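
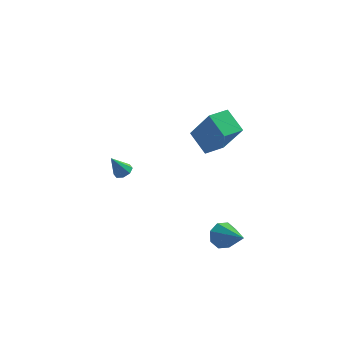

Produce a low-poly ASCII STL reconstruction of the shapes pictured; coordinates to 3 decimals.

solid 
facet normal -0.548 0.662 -0.512
outer loop
vertex 3.006 -1.169 -2.946
vertex 2.698 -0.908 -2.279
vertex 3.323 -0.722 -2.707
endloop
endfacet
facet normal 0.799 -0.283 -0.530
outer loop
vertex 3.006 -1.169 -2.946
vertex 3.323 -0.722 -2.707
vertex 3.742 -2.172 -1.301
endloop
endfacet
facet normal -0.548 0.662 -0.512
outer loop
vertex 3.323 -0.722 -2.707
vertex 2.698 -0.908 -2.279
vertex 3.273 -0.385 -2.218
endloop
endfacet
facet normal 0.972 0.226 -0.056
outer loop
vertex 3.323 -0.722 -2.707
vertex 3.273 -0.385 -2.218
vertex 3.742 -2.172 -1.301
endloop
endfacet
facet normal -0.547 0.661 -0.513
outer loop
vertex 3.273 -0.385 -2.218
vertex 2.698 -0.908 -2.279
vertex 2.886 -0.353 -1.764
endloop
endfacet
facet normal 0.689 0.466 0.555
outer loop
vertex 3.273 -0.385 -2.218
vertex 2.886 -0.353 -1.764
vertex 3.742 -2.172 -1.301
endloop
endfacet
facet normal -0.548 0.661 -0.513
outer loop
vertex 2.886 -0.353 -1.764
vertex 2.698 -0.908 -2.279
vertex 2.389 -0.647 -1.612
endloop
endfacet
facet normal 0.115 0.296 0.948
outer loop
vertex 2.886 -0.353 -1.764
vertex 2.389 -0.647 -1.612
vertex 3.742 -2.172 -1.301
endloop
endfacet
facet normal -0.547 0.662 -0.512
outer loop
vertex 2.389 -0.647 -1.612
vertex 2.698 -0.908 -2.279
vertex 2.073 -1.093 -1.851
endloop
endfacet
facet normal -0.413 -0.185 0.892
outer loop
vertex 2.389 -0.647 -1.612
vertex 2.073 -1.093 -1.851
vertex 3.742 -2.172 -1.301
endloop
endfacet
facet normal -0.547 0.663 -0.512
outer loop
vertex 2.073 -1.093 -1.851
vertex 2.698 -0.908 -2.279
vertex 2.122 -1.431 -2.341
endloop
endfacet
facet normal -0.586 -0.693 0.419
outer loop
vertex 2.073 -1.093 -1.851
vertex 2.122 -1.431 -2.341
vertex 3.742 -2.172 -1.301
endloop
endfacet
facet normal -0.546 0.663 -0.512
outer loop
vertex 2.122 -1.431 -2.341
vertex 2.698 -0.908 -2.279
vertex 2.509 -1.462 -2.794
endloop
endfacet
facet normal -0.302 -0.933 -0.194
outer loop
vertex 2.122 -1.431 -2.341
vertex 2.509 -1.462 -2.794
vertex 3.742 -2.172 -1.301
endloop
endfacet
facet normal -0.547 0.662 -0.512
outer loop
vertex 2.509 -1.462 -2.794
vertex 2.698 -0.908 -2.279
vertex 3.006 -1.169 -2.946
endloop
endfacet
facet normal 0.271 -0.763 -0.587
outer loop
vertex 2.509 -1.462 -2.794
vertex 3.006 -1.169 -2.946
vertex 3.742 -2.172 -1.301
endloop
endfacet
facet normal 0.451 0.159 -0.878
outer loop
vertex -2.362 4.12 -1.341
vertex -2.652 3.722 -1.562
vertex -2.719 4.255 -1.5
endloop
endfacet
facet normal 0.046 0.810 0.584
outer loop
vertex -2.362 4.12 -1.341
vertex -2.719 4.255 -1.5
vertex -3.228 3.518 -0.438
endloop
endfacet
facet normal 0.450 0.159 -0.879
outer loop
vertex -2.719 4.255 -1.5
vertex -2.652 3.722 -1.562
vertex -3.037 4.077 -1.695
endloop
endfacet
facet normal -0.586 0.770 0.253
outer loop
vertex -2.719 4.255 -1.5
vertex -3.037 4.077 -1.695
vertex -3.228 3.518 -0.438
endloop
endfacet
facet normal 0.451 0.161 -0.878
outer loop
vertex -3.037 4.077 -1.695
vertex -2.652 3.722 -1.562
vertex -3.129 3.691 -1.813
endloop
endfacet
facet normal -0.969 0.243 -0.039
outer loop
vertex -3.037 4.077 -1.695
vertex -3.129 3.691 -1.813
vertex -3.228 3.518 -0.438
endloop
endfacet
facet normal 0.452 0.158 -0.878
outer loop
vertex -3.129 3.691 -1.813
vertex -2.652 3.722 -1.562
vertex -2.942 3.324 -1.783
endloop
endfacet
facet normal -0.880 -0.458 -0.121
outer loop
vertex -3.129 3.691 -1.813
vertex -2.942 3.324 -1.783
vertex -3.228 3.518 -0.438
endloop
endfacet
facet normal 0.449 0.161 -0.879
outer loop
vertex -2.942 3.324 -1.783
vertex -2.652 3.722 -1.562
vertex -2.585 3.19 -1.625
endloop
endfacet
facet normal -0.372 -0.927 0.055
outer loop
vertex -2.942 3.324 -1.783
vertex -2.585 3.19 -1.625
vertex -3.228 3.518 -0.438
endloop
endfacet
facet normal 0.451 0.161 -0.878
outer loop
vertex -2.585 3.19 -1.625
vertex -2.652 3.722 -1.562
vertex -2.267 3.368 -1.429
endloop
endfacet
facet normal 0.259 -0.886 0.385
outer loop
vertex -2.585 3.19 -1.625
vertex -2.267 3.368 -1.429
vertex -3.228 3.518 -0.438
endloop
endfacet
facet normal 0.449 0.159 -0.879
outer loop
vertex -2.267 3.368 -1.429
vertex -2.652 3.722 -1.562
vertex -2.174 3.753 -1.312
endloop
endfacet
facet normal 0.642 -0.361 0.677
outer loop
vertex -2.267 3.368 -1.429
vertex -2.174 3.753 -1.312
vertex -3.228 3.518 -0.438
endloop
endfacet
facet normal 0.449 0.161 -0.879
outer loop
vertex -2.174 3.753 -1.312
vertex -2.652 3.722 -1.562
vertex -2.362 4.12 -1.341
endloop
endfacet
facet normal 0.553 0.343 0.759
outer loop
vertex -2.174 3.753 -1.312
vertex -2.362 4.12 -1.341
vertex -3.228 3.518 -0.438
endloop
endfacet
facet normal -0.432 0.309 -0.847
outer loop
vertex 0.897 1.5 3.304
vertex 1.726 2.316 3.179
vertex 1.689 0.582 2.565
endloop
endfacet
facet normal -0.709 -0.697 0.106
outer loop
vertex 2.634 -0.096 4.421
vertex 0.897 1.5 3.304
vertex 1.689 0.582 2.565
endloop
endfacet
facet normal -0.432 0.309 -0.847
outer loop
vertex 1.689 0.582 2.565
vertex 1.726 2.316 3.179
vertex 2.518 1.397 2.44
endloop
endfacet
facet normal 0.558 -0.647 -0.520
outer loop
vertex 2.518 1.397 2.44
vertex 2.634 -0.096 4.421
vertex 1.689 0.582 2.565
endloop
endfacet
facet normal -0.558 0.647 0.520
outer loop
vertex 0.897 1.5 3.304
vertex 2.671 1.638 5.035
vertex 1.726 2.316 3.179
endloop
endfacet
facet normal -0.709 -0.697 0.107
outer loop
vertex 1.842 0.823 5.16
vertex 0.897 1.5 3.304
vertex 2.634 -0.096 4.421
endloop
endfacet
facet normal -0.558 0.647 0.520
outer loop
vertex 1.842 0.823 5.16
vertex 2.671 1.638 5.035
vertex 0.897 1.5 3.304
endloop
endfacet
facet normal 0.709 0.697 -0.107
outer loop
vertex 1.726 2.316 3.179
vertex 2.671 1.638 5.035
vertex 2.518 1.397 2.44
endloop
endfacet
facet normal 0.558 -0.647 -0.520
outer loop
vertex 3.463 0.72 4.296
vertex 2.634 -0.096 4.421
vertex 2.518 1.397 2.44
endloop
endfacet
facet normal 0.709 0.697 -0.107
outer loop
vertex 2.518 1.397 2.44
vertex 2.671 1.638 5.035
vertex 3.463 0.72 4.296
endloop
endfacet
facet normal 0.432 -0.309 0.847
outer loop
vertex 3.463 0.72 4.296
vertex 1.842 0.823 5.16
vertex 2.634 -0.096 4.421
endloop
endfacet
facet normal 0.432 -0.309 0.847
outer loop
vertex 2.671 1.638 5.035
vertex 1.842 0.823 5.16
vertex 3.463 0.72 4.296
endloop
endfacet

endsolid


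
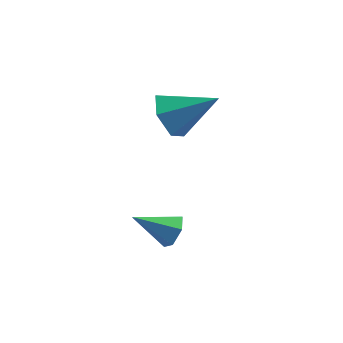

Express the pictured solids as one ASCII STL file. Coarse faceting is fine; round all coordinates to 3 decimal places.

solid 
facet normal -0.842 -0.072 -0.535
outer loop
vertex 0.051 0.531 1.644
vertex -0.533 0.852 2.519
vertex -0.147 1.6 1.811
endloop
endfacet
facet normal 0.805 0.234 -0.546
outer loop
vertex 0.051 0.531 1.644
vertex -0.147 1.6 1.811
vertex 1.293 1.008 3.681
endloop
endfacet
facet normal -0.842 -0.072 -0.535
outer loop
vertex -0.147 1.6 1.811
vertex -0.533 0.852 2.519
vertex -0.731 1.921 2.687
endloop
endfacet
facet normal 0.429 0.902 -0.045
outer loop
vertex -0.147 1.6 1.811
vertex -0.731 1.921 2.687
vertex 1.293 1.008 3.681
endloop
endfacet
facet normal -0.842 -0.072 -0.535
outer loop
vertex -0.731 1.921 2.687
vertex -0.533 0.852 2.519
vertex -1.117 1.173 3.394
endloop
endfacet
facet normal -0.038 0.697 0.716
outer loop
vertex -0.731 1.921 2.687
vertex -1.117 1.173 3.394
vertex 1.293 1.008 3.681
endloop
endfacet
facet normal -0.842 -0.072 -0.535
outer loop
vertex -1.117 1.173 3.394
vertex -0.533 0.852 2.519
vertex -0.919 0.104 3.227
endloop
endfacet
facet normal -0.128 -0.176 0.976
outer loop
vertex -1.117 1.173 3.394
vertex -0.919 0.104 3.227
vertex 1.293 1.008 3.681
endloop
endfacet
facet normal -0.842 -0.072 -0.535
outer loop
vertex -0.919 0.104 3.227
vertex -0.533 0.852 2.519
vertex -0.335 -0.217 2.352
endloop
endfacet
facet normal 0.248 -0.844 0.475
outer loop
vertex -0.919 0.104 3.227
vertex -0.335 -0.217 2.352
vertex 1.293 1.008 3.681
endloop
endfacet
facet normal -0.842 -0.072 -0.535
outer loop
vertex -0.335 -0.217 2.352
vertex -0.533 0.852 2.519
vertex 0.051 0.531 1.644
endloop
endfacet
facet normal 0.714 -0.639 -0.286
outer loop
vertex -0.335 -0.217 2.352
vertex 0.051 0.531 1.644
vertex 1.293 1.008 3.681
endloop
endfacet
facet normal 0.858 0.101 -0.504
outer loop
vertex 0.346 -2.134 -1.474
vertex -0.027 -1.789 -2.039
vertex 0.261 -1.379 -1.467
endloop
endfacet
facet normal 0.174 0.010 0.985
outer loop
vertex 0.346 -2.134 -1.474
vertex 0.261 -1.379 -1.467
vertex -1.553 -1.971 -1.141
endloop
endfacet
facet normal 0.857 0.103 -0.505
outer loop
vertex 0.261 -1.379 -1.467
vertex -0.027 -1.789 -2.039
vertex -0.113 -1.034 -2.031
endloop
endfacet
facet normal -0.154 0.794 0.588
outer loop
vertex 0.261 -1.379 -1.467
vertex -0.113 -1.034 -2.031
vertex -1.553 -1.971 -1.141
endloop
endfacet
facet normal 0.858 0.103 -0.504
outer loop
vertex -0.113 -1.034 -2.031
vertex -0.027 -1.789 -2.039
vertex -0.4 -1.443 -2.603
endloop
endfacet
facet normal -0.624 0.749 -0.222
outer loop
vertex -0.113 -1.034 -2.031
vertex -0.4 -1.443 -2.603
vertex -1.553 -1.971 -1.141
endloop
endfacet
facet normal 0.857 0.102 -0.505
outer loop
vertex -0.4 -1.443 -2.603
vertex -0.027 -1.789 -2.039
vertex -0.315 -2.198 -2.611
endloop
endfacet
facet normal -0.768 -0.080 -0.635
outer loop
vertex -0.4 -1.443 -2.603
vertex -0.315 -2.198 -2.611
vertex -1.553 -1.971 -1.141
endloop
endfacet
facet normal 0.857 0.103 -0.505
outer loop
vertex -0.315 -2.198 -2.611
vertex -0.027 -1.789 -2.039
vertex 0.059 -2.544 -2.047
endloop
endfacet
facet normal -0.441 -0.865 -0.238
outer loop
vertex -0.315 -2.198 -2.611
vertex 0.059 -2.544 -2.047
vertex -1.553 -1.971 -1.141
endloop
endfacet
facet normal 0.858 0.103 -0.503
outer loop
vertex 0.059 -2.544 -2.047
vertex -0.027 -1.789 -2.039
vertex 0.346 -2.134 -1.474
endloop
endfacet
facet normal 0.030 -0.820 0.572
outer loop
vertex 0.059 -2.544 -2.047
vertex 0.346 -2.134 -1.474
vertex -1.553 -1.971 -1.141
endloop
endfacet

endsolid


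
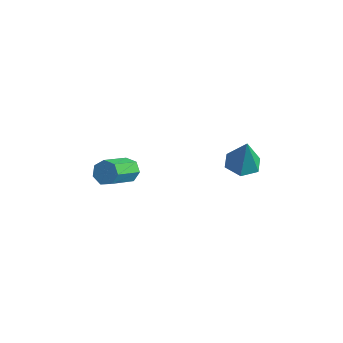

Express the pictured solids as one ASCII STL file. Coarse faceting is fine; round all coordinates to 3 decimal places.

solid 
facet normal -0.171 0.048 -0.984
outer loop
vertex 1.764 0.86 -1.222
vertex 1.375 1.505 -1.123
vertex 2.124 1.529 -1.252
endloop
endfacet
facet normal 0.858 -0.451 0.245
outer loop
vertex 1.764 0.86 -1.222
vertex 2.124 1.529 -1.252
vertex 1.625 1.435 0.323
endloop
endfacet
facet normal -0.171 0.048 -0.984
outer loop
vertex 2.124 1.529 -1.252
vertex 1.375 1.505 -1.123
vertex 1.735 2.174 -1.153
endloop
endfacet
facet normal 0.838 0.460 0.293
outer loop
vertex 2.124 1.529 -1.252
vertex 1.735 2.174 -1.153
vertex 1.625 1.435 0.323
endloop
endfacet
facet normal -0.170 0.047 -0.984
outer loop
vertex 1.735 2.174 -1.153
vertex 1.375 1.505 -1.123
vertex 0.986 2.15 -1.025
endloop
endfacet
facet normal 0.048 0.892 0.450
outer loop
vertex 1.735 2.174 -1.153
vertex 0.986 2.15 -1.025
vertex 1.625 1.435 0.323
endloop
endfacet
facet normal -0.170 0.047 -0.984
outer loop
vertex 0.986 2.15 -1.025
vertex 1.375 1.505 -1.123
vertex 0.626 1.481 -0.995
endloop
endfacet
facet normal -0.719 0.412 0.559
outer loop
vertex 0.986 2.15 -1.025
vertex 0.626 1.481 -0.995
vertex 1.625 1.435 0.323
endloop
endfacet
facet normal -0.170 0.048 -0.984
outer loop
vertex 0.626 1.481 -0.995
vertex 1.375 1.505 -1.123
vertex 1.016 0.836 -1.094
endloop
endfacet
facet normal -0.698 -0.501 0.512
outer loop
vertex 0.626 1.481 -0.995
vertex 1.016 0.836 -1.094
vertex 1.625 1.435 0.323
endloop
endfacet
facet normal -0.170 0.049 -0.984
outer loop
vertex 1.016 0.836 -1.094
vertex 1.375 1.505 -1.123
vertex 1.764 0.86 -1.222
endloop
endfacet
facet normal 0.091 -0.931 0.355
outer loop
vertex 1.016 0.836 -1.094
vertex 1.764 0.86 -1.222
vertex 1.625 1.435 0.323
endloop
endfacet
facet normal -0.037 0.817 -0.576
outer loop
vertex -3.697 1.168 -3.907
vertex -3.924 0.841 -4.356
vertex -4.216 1.134 -3.922
endloop
endfacet
facet normal -0.061 0.574 0.817
outer loop
vertex -3.697 1.168 -3.907
vertex -4.216 1.134 -3.922
vertex -3.629 -0.293 -2.875
endloop
endfacet
facet normal -0.062 0.574 0.817
outer loop
vertex -3.629 -0.293 -2.875
vertex -4.216 1.134 -3.922
vertex -4.149 -0.328 -2.89
endloop
endfacet
facet normal 0.038 -0.816 0.577
outer loop
vertex -3.629 -0.293 -2.875
vertex -4.149 -0.328 -2.89
vertex -3.856 -0.621 -3.324
endloop
endfacet
facet normal -0.038 0.816 -0.577
outer loop
vertex -4.216 1.134 -3.922
vertex -3.924 0.841 -4.356
vertex -4.516 0.879 -4.263
endloop
endfacet
facet normal -0.817 0.307 0.489
outer loop
vertex -4.216 1.134 -3.922
vertex -4.516 0.879 -4.263
vertex -4.149 -0.328 -2.89
endloop
endfacet
facet normal -0.817 0.306 0.488
outer loop
vertex -4.149 -0.328 -2.89
vertex -4.516 0.879 -4.263
vertex -4.448 -0.583 -3.231
endloop
endfacet
facet normal 0.038 -0.816 0.577
outer loop
vertex -4.149 -0.328 -2.89
vertex -4.448 -0.583 -3.231
vertex -3.856 -0.621 -3.324
endloop
endfacet
facet normal -0.038 0.816 -0.577
outer loop
vertex -4.516 0.879 -4.263
vertex -3.924 0.841 -4.356
vertex -4.369 0.595 -4.674
endloop
endfacet
facet normal -0.959 -0.193 -0.210
outer loop
vertex -4.516 0.879 -4.263
vertex -4.369 0.595 -4.674
vertex -4.448 -0.583 -3.231
endloop
endfacet
facet normal -0.959 -0.193 -0.210
outer loop
vertex -4.448 -0.583 -3.231
vertex -4.369 0.595 -4.674
vertex -4.301 -0.866 -3.643
endloop
endfacet
facet normal 0.038 -0.817 0.575
outer loop
vertex -4.448 -0.583 -3.231
vertex -4.301 -0.866 -3.643
vertex -3.856 -0.621 -3.324
endloop
endfacet
facet normal -0.038 0.816 -0.577
outer loop
vertex -4.369 0.595 -4.674
vertex -3.924 0.841 -4.356
vertex -3.887 0.496 -4.846
endloop
endfacet
facet normal -0.379 -0.545 -0.748
outer loop
vertex -4.369 0.595 -4.674
vertex -3.887 0.496 -4.846
vertex -4.301 -0.866 -3.643
endloop
endfacet
facet normal -0.378 -0.546 -0.748
outer loop
vertex -4.301 -0.866 -3.643
vertex -3.887 0.496 -4.846
vertex -3.82 -0.965 -3.814
endloop
endfacet
facet normal 0.037 -0.817 0.576
outer loop
vertex -4.301 -0.866 -3.643
vertex -3.82 -0.965 -3.814
vertex -3.856 -0.621 -3.324
endloop
endfacet
facet normal -0.038 0.816 -0.577
outer loop
vertex -3.887 0.496 -4.846
vertex -3.924 0.841 -4.356
vertex -3.433 0.657 -4.648
endloop
endfacet
facet normal 0.489 -0.488 -0.723
outer loop
vertex -3.887 0.496 -4.846
vertex -3.433 0.657 -4.648
vertex -3.82 -0.965 -3.814
endloop
endfacet
facet normal 0.486 -0.489 -0.724
outer loop
vertex -3.82 -0.965 -3.814
vertex -3.433 0.657 -4.648
vertex -3.365 -0.804 -3.617
endloop
endfacet
facet normal 0.039 -0.816 0.576
outer loop
vertex -3.82 -0.965 -3.814
vertex -3.365 -0.804 -3.617
vertex -3.856 -0.621 -3.324
endloop
endfacet
facet normal -0.037 0.816 -0.576
outer loop
vertex -3.433 0.657 -4.648
vertex -3.924 0.841 -4.356
vertex -3.349 0.956 -4.23
endloop
endfacet
facet normal 0.986 -0.062 -0.154
outer loop
vertex -3.433 0.657 -4.648
vertex -3.349 0.956 -4.23
vertex -3.365 -0.804 -3.617
endloop
endfacet
facet normal 0.986 -0.062 -0.154
outer loop
vertex -3.365 -0.804 -3.617
vertex -3.349 0.956 -4.23
vertex -3.281 -0.505 -3.199
endloop
endfacet
facet normal 0.039 -0.816 0.576
outer loop
vertex -3.365 -0.804 -3.617
vertex -3.281 -0.505 -3.199
vertex -3.856 -0.621 -3.324
endloop
endfacet
facet normal -0.037 0.817 -0.576
outer loop
vertex -3.349 0.956 -4.23
vertex -3.924 0.841 -4.356
vertex -3.697 1.168 -3.907
endloop
endfacet
facet normal 0.742 0.409 0.531
outer loop
vertex -3.349 0.956 -4.23
vertex -3.697 1.168 -3.907
vertex -3.281 -0.505 -3.199
endloop
endfacet
facet normal 0.743 0.409 0.530
outer loop
vertex -3.281 -0.505 -3.199
vertex -3.697 1.168 -3.907
vertex -3.629 -0.293 -2.875
endloop
endfacet
facet normal 0.039 -0.816 0.576
outer loop
vertex -3.281 -0.505 -3.199
vertex -3.629 -0.293 -2.875
vertex -3.856 -0.621 -3.324
endloop
endfacet

endsolid


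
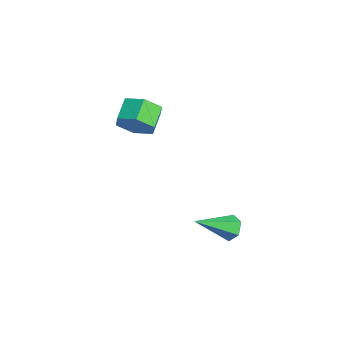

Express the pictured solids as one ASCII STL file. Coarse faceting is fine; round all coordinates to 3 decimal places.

solid 
facet normal 0.715 -0.495 -0.493
outer loop
vertex -1.004 -3.595 3.295
vertex -1.52 -3.515 2.467
vertex -0.872 -2.821 2.709
endloop
endfacet
facet normal 0.686 0.361 0.631
outer loop
vertex -1.004 -3.595 3.295
vertex -0.872 -2.821 2.709
vertex -1.883 -2.985 3.902
endloop
endfacet
facet normal 0.686 0.361 0.631
outer loop
vertex -1.883 -2.985 3.902
vertex -0.872 -2.821 2.709
vertex -1.751 -2.211 3.316
endloop
endfacet
facet normal -0.715 0.496 0.494
outer loop
vertex -1.883 -2.985 3.902
vertex -1.751 -2.211 3.316
vertex -2.4 -2.905 3.073
endloop
endfacet
facet normal 0.715 -0.495 -0.494
outer loop
vertex -0.872 -2.821 2.709
vertex -1.52 -3.515 2.467
vertex -1.389 -2.741 1.88
endloop
endfacet
facet normal 0.460 0.865 -0.203
outer loop
vertex -0.872 -2.821 2.709
vertex -1.389 -2.741 1.88
vertex -1.751 -2.211 3.316
endloop
endfacet
facet normal 0.460 0.865 -0.203
outer loop
vertex -1.751 -2.211 3.316
vertex -1.389 -2.741 1.88
vertex -2.268 -2.131 2.487
endloop
endfacet
facet normal -0.715 0.496 0.494
outer loop
vertex -1.751 -2.211 3.316
vertex -2.268 -2.131 2.487
vertex -2.4 -2.905 3.073
endloop
endfacet
facet normal 0.715 -0.495 -0.494
outer loop
vertex -1.389 -2.741 1.88
vertex -1.52 -3.515 2.467
vertex -2.037 -3.435 1.638
endloop
endfacet
facet normal -0.227 0.503 -0.834
outer loop
vertex -1.389 -2.741 1.88
vertex -2.037 -3.435 1.638
vertex -2.268 -2.131 2.487
endloop
endfacet
facet normal -0.227 0.503 -0.834
outer loop
vertex -2.268 -2.131 2.487
vertex -2.037 -3.435 1.638
vertex -2.916 -2.825 2.245
endloop
endfacet
facet normal -0.715 0.495 0.493
outer loop
vertex -2.268 -2.131 2.487
vertex -2.916 -2.825 2.245
vertex -2.4 -2.905 3.073
endloop
endfacet
facet normal 0.715 -0.496 -0.494
outer loop
vertex -2.037 -3.435 1.638
vertex -1.52 -3.515 2.467
vertex -2.169 -4.209 2.224
endloop
endfacet
facet normal -0.686 -0.361 -0.631
outer loop
vertex -2.037 -3.435 1.638
vertex -2.169 -4.209 2.224
vertex -2.916 -2.825 2.245
endloop
endfacet
facet normal -0.686 -0.361 -0.631
outer loop
vertex -2.916 -2.825 2.245
vertex -2.169 -4.209 2.224
vertex -3.048 -3.599 2.831
endloop
endfacet
facet normal -0.715 0.495 0.493
outer loop
vertex -2.916 -2.825 2.245
vertex -3.048 -3.599 2.831
vertex -2.4 -2.905 3.073
endloop
endfacet
facet normal 0.715 -0.496 -0.494
outer loop
vertex -2.169 -4.209 2.224
vertex -1.52 -3.515 2.467
vertex -1.652 -4.289 3.053
endloop
endfacet
facet normal -0.460 -0.865 0.203
outer loop
vertex -2.169 -4.209 2.224
vertex -1.652 -4.289 3.053
vertex -3.048 -3.599 2.831
endloop
endfacet
facet normal -0.460 -0.865 0.203
outer loop
vertex -3.048 -3.599 2.831
vertex -1.652 -4.289 3.053
vertex -2.531 -3.679 3.66
endloop
endfacet
facet normal -0.715 0.495 0.494
outer loop
vertex -3.048 -3.599 2.831
vertex -2.531 -3.679 3.66
vertex -2.4 -2.905 3.073
endloop
endfacet
facet normal 0.715 -0.495 -0.493
outer loop
vertex -1.652 -4.289 3.053
vertex -1.52 -3.515 2.467
vertex -1.004 -3.595 3.295
endloop
endfacet
facet normal 0.227 -0.503 0.834
outer loop
vertex -1.652 -4.289 3.053
vertex -1.004 -3.595 3.295
vertex -2.531 -3.679 3.66
endloop
endfacet
facet normal 0.227 -0.503 0.834
outer loop
vertex -2.531 -3.679 3.66
vertex -1.004 -3.595 3.295
vertex -1.883 -2.985 3.902
endloop
endfacet
facet normal -0.715 0.495 0.494
outer loop
vertex -2.531 -3.679 3.66
vertex -1.883 -2.985 3.902
vertex -2.4 -2.905 3.073
endloop
endfacet
facet normal -0.097 0.857 -0.507
outer loop
vertex 2.269 0.078 -2.9
vertex 1.569 -0.029 -2.947
vertex 1.837 0.328 -2.395
endloop
endfacet
facet normal 0.783 0.119 0.611
outer loop
vertex 2.269 0.078 -2.9
vertex 1.837 0.328 -2.395
vertex 1.771 -1.811 -1.893
endloop
endfacet
facet normal -0.097 0.857 -0.507
outer loop
vertex 1.837 0.328 -2.395
vertex 1.569 -0.029 -2.947
vertex 1.137 0.221 -2.442
endloop
endfacet
facet normal -0.100 0.230 0.968
outer loop
vertex 1.837 0.328 -2.395
vertex 1.137 0.221 -2.442
vertex 1.771 -1.811 -1.893
endloop
endfacet
facet normal -0.097 0.857 -0.507
outer loop
vertex 1.137 0.221 -2.442
vertex 1.569 -0.029 -2.947
vertex 0.869 -0.136 -2.994
endloop
endfacet
facet normal -0.856 -0.132 0.501
outer loop
vertex 1.137 0.221 -2.442
vertex 0.869 -0.136 -2.994
vertex 1.771 -1.811 -1.893
endloop
endfacet
facet normal -0.097 0.857 -0.507
outer loop
vertex 0.869 -0.136 -2.994
vertex 1.569 -0.029 -2.947
vertex 1.3 -0.386 -3.499
endloop
endfacet
facet normal -0.729 -0.604 -0.323
outer loop
vertex 0.869 -0.136 -2.994
vertex 1.3 -0.386 -3.499
vertex 1.771 -1.811 -1.893
endloop
endfacet
facet normal -0.097 0.857 -0.507
outer loop
vertex 1.3 -0.386 -3.499
vertex 1.569 -0.029 -2.947
vertex 2.001 -0.279 -3.452
endloop
endfacet
facet normal 0.155 -0.716 -0.681
outer loop
vertex 1.3 -0.386 -3.499
vertex 2.001 -0.279 -3.452
vertex 1.771 -1.811 -1.893
endloop
endfacet
facet normal -0.097 0.857 -0.507
outer loop
vertex 2.001 -0.279 -3.452
vertex 1.569 -0.029 -2.947
vertex 2.269 0.078 -2.9
endloop
endfacet
facet normal 0.911 -0.354 -0.213
outer loop
vertex 2.001 -0.279 -3.452
vertex 2.269 0.078 -2.9
vertex 1.771 -1.811 -1.893
endloop
endfacet

endsolid


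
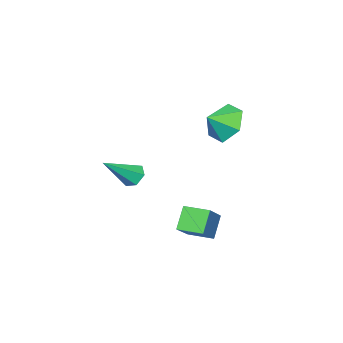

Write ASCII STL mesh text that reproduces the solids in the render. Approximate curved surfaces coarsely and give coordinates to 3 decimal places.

solid 
facet normal -0.740 0.271 -0.616
outer loop
vertex 3.182 -3.142 -0.342
vertex 2.825 -3.575 -0.104
vertex 2.829 -3.015 0.138
endloop
endfacet
facet normal 0.537 0.825 0.177
outer loop
vertex 3.182 -3.142 -0.342
vertex 2.829 -3.015 0.138
vertex 4.155 -4.065 1.004
endloop
endfacet
facet normal -0.739 0.272 -0.617
outer loop
vertex 2.829 -3.015 0.138
vertex 2.825 -3.575 -0.104
vertex 2.471 -3.448 0.376
endloop
endfacet
facet normal -0.109 0.547 0.830
outer loop
vertex 2.829 -3.015 0.138
vertex 2.471 -3.448 0.376
vertex 4.155 -4.065 1.004
endloop
endfacet
facet normal -0.739 0.272 -0.617
outer loop
vertex 2.471 -3.448 0.376
vertex 2.825 -3.575 -0.104
vertex 2.467 -4.008 0.134
endloop
endfacet
facet normal -0.438 -0.354 0.826
outer loop
vertex 2.471 -3.448 0.376
vertex 2.467 -4.008 0.134
vertex 4.155 -4.065 1.004
endloop
endfacet
facet normal -0.740 0.273 -0.615
outer loop
vertex 2.467 -4.008 0.134
vertex 2.825 -3.575 -0.104
vertex 2.82 -4.135 -0.347
endloop
endfacet
facet normal -0.121 -0.978 0.170
outer loop
vertex 2.467 -4.008 0.134
vertex 2.82 -4.135 -0.347
vertex 4.155 -4.065 1.004
endloop
endfacet
facet normal -0.740 0.273 -0.615
outer loop
vertex 2.82 -4.135 -0.347
vertex 2.825 -3.575 -0.104
vertex 3.178 -3.702 -0.585
endloop
endfacet
facet normal 0.526 -0.700 -0.483
outer loop
vertex 2.82 -4.135 -0.347
vertex 3.178 -3.702 -0.585
vertex 4.155 -4.065 1.004
endloop
endfacet
facet normal -0.740 0.272 -0.615
outer loop
vertex 3.178 -3.702 -0.585
vertex 2.825 -3.575 -0.104
vertex 3.182 -3.142 -0.342
endloop
endfacet
facet normal 0.854 0.202 -0.479
outer loop
vertex 3.178 -3.702 -0.585
vertex 3.182 -3.142 -0.342
vertex 4.155 -4.065 1.004
endloop
endfacet
facet normal -0.753 -0.266 -0.602
outer loop
vertex 2.396 -0.764 -1.36
vertex 2.041 0.287 -1.381
vertex 3.075 -0.553 -2.302
endloop
endfacet
facet normal 0.320 -0.947 0.019
outer loop
vertex 4.279 -0.127 -1.339
vertex 2.396 -0.764 -1.36
vertex 3.075 -0.553 -2.302
endloop
endfacet
facet normal -0.753 -0.267 -0.602
outer loop
vertex 3.075 -0.553 -2.302
vertex 2.041 0.287 -1.381
vertex 2.719 0.498 -2.323
endloop
endfacet
facet normal 0.575 0.179 -0.798
outer loop
vertex 2.719 0.498 -2.323
vertex 4.279 -0.127 -1.339
vertex 3.075 -0.553 -2.302
endloop
endfacet
facet normal -0.575 -0.178 0.798
outer loop
vertex 2.396 -0.764 -1.36
vertex 3.245 0.713 -0.418
vertex 2.041 0.287 -1.381
endloop
endfacet
facet normal 0.320 -0.947 0.018
outer loop
vertex 3.601 -0.338 -0.397
vertex 2.396 -0.764 -1.36
vertex 4.279 -0.127 -1.339
endloop
endfacet
facet normal -0.575 -0.179 0.798
outer loop
vertex 3.601 -0.338 -0.397
vertex 3.245 0.713 -0.418
vertex 2.396 -0.764 -1.36
endloop
endfacet
facet normal -0.320 0.947 -0.018
outer loop
vertex 2.041 0.287 -1.381
vertex 3.245 0.713 -0.418
vertex 2.719 0.498 -2.323
endloop
endfacet
facet normal 0.575 0.178 -0.798
outer loop
vertex 3.924 0.924 -1.36
vertex 4.279 -0.127 -1.339
vertex 2.719 0.498 -2.323
endloop
endfacet
facet normal -0.320 0.947 -0.019
outer loop
vertex 2.719 0.498 -2.323
vertex 3.245 0.713 -0.418
vertex 3.924 0.924 -1.36
endloop
endfacet
facet normal 0.753 0.266 0.602
outer loop
vertex 3.924 0.924 -1.36
vertex 3.601 -0.338 -0.397
vertex 4.279 -0.127 -1.339
endloop
endfacet
facet normal 0.752 0.267 0.602
outer loop
vertex 3.245 0.713 -0.418
vertex 3.601 -0.338 -0.397
vertex 3.924 0.924 -1.36
endloop
endfacet
facet normal -0.806 0.281 -0.521
outer loop
vertex 2.157 0.435 2.819
vertex 1.553 0.092 3.567
vertex 1.882 1.058 3.58
endloop
endfacet
facet normal 0.928 0.372 0.030
outer loop
vertex 2.157 0.435 2.819
vertex 1.882 1.058 3.58
vertex 2.367 -0.192 4.093
endloop
endfacet
facet normal -0.805 0.281 -0.522
outer loop
vertex 1.882 1.058 3.58
vertex 1.553 0.092 3.567
vertex 1.278 0.714 4.327
endloop
endfacet
facet normal 0.553 0.491 0.673
outer loop
vertex 1.882 1.058 3.58
vertex 1.278 0.714 4.327
vertex 2.367 -0.192 4.093
endloop
endfacet
facet normal -0.806 0.281 -0.521
outer loop
vertex 1.278 0.714 4.327
vertex 1.553 0.092 3.567
vertex 0.95 -0.251 4.314
endloop
endfacet
facet normal 0.156 -0.066 0.985
outer loop
vertex 1.278 0.714 4.327
vertex 0.95 -0.251 4.314
vertex 2.367 -0.192 4.093
endloop
endfacet
facet normal -0.806 0.282 -0.521
outer loop
vertex 0.95 -0.251 4.314
vertex 1.553 0.092 3.567
vertex 1.224 -0.873 3.554
endloop
endfacet
facet normal 0.133 -0.743 0.656
outer loop
vertex 0.95 -0.251 4.314
vertex 1.224 -0.873 3.554
vertex 2.367 -0.192 4.093
endloop
endfacet
facet normal -0.805 0.282 -0.522
outer loop
vertex 1.224 -0.873 3.554
vertex 1.553 0.092 3.567
vertex 1.828 -0.53 2.807
endloop
endfacet
facet normal 0.507 -0.862 0.014
outer loop
vertex 1.224 -0.873 3.554
vertex 1.828 -0.53 2.807
vertex 2.367 -0.192 4.093
endloop
endfacet
facet normal -0.806 0.281 -0.522
outer loop
vertex 1.828 -0.53 2.807
vertex 1.553 0.092 3.567
vertex 2.157 0.435 2.819
endloop
endfacet
facet normal 0.904 -0.305 -0.299
outer loop
vertex 1.828 -0.53 2.807
vertex 2.157 0.435 2.819
vertex 2.367 -0.192 4.093
endloop
endfacet

endsolid


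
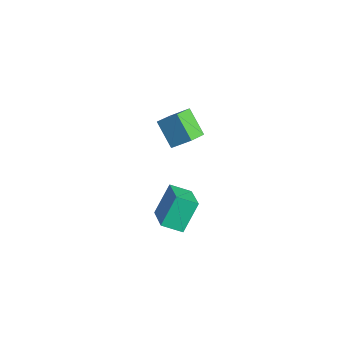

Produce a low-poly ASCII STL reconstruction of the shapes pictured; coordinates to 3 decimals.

solid 
facet normal -0.461 -0.767 0.448
outer loop
vertex 3.623 -4.115 3.491
vertex 1.845 -3.563 2.607
vertex 4.059 -5.335 1.85
endloop
endfacet
facet normal 0.863 -0.268 0.429
outer loop
vertex 4.695 -4.277 1.233
vertex 3.623 -4.115 3.491
vertex 4.059 -5.335 1.85
endloop
endfacet
facet normal -0.461 -0.767 0.448
outer loop
vertex 4.059 -5.335 1.85
vertex 1.845 -3.563 2.607
vertex 2.282 -4.783 0.967
endloop
endfacet
facet normal 0.209 -0.583 -0.785
outer loop
vertex 2.282 -4.783 0.967
vertex 4.695 -4.277 1.233
vertex 4.059 -5.335 1.85
endloop
endfacet
facet normal -0.209 0.583 0.785
outer loop
vertex 3.623 -4.115 3.491
vertex 2.481 -2.505 1.99
vertex 1.845 -3.563 2.607
endloop
endfacet
facet normal 0.863 -0.267 0.429
outer loop
vertex 4.258 -3.057 2.873
vertex 3.623 -4.115 3.491
vertex 4.695 -4.277 1.233
endloop
endfacet
facet normal -0.209 0.584 0.785
outer loop
vertex 4.258 -3.057 2.873
vertex 2.481 -2.505 1.99
vertex 3.623 -4.115 3.491
endloop
endfacet
facet normal -0.862 0.268 -0.429
outer loop
vertex 1.845 -3.563 2.607
vertex 2.481 -2.505 1.99
vertex 2.282 -4.783 0.967
endloop
endfacet
facet normal 0.209 -0.584 -0.785
outer loop
vertex 2.917 -3.725 0.349
vertex 4.695 -4.277 1.233
vertex 2.282 -4.783 0.967
endloop
endfacet
facet normal -0.863 0.268 -0.428
outer loop
vertex 2.282 -4.783 0.967
vertex 2.481 -2.505 1.99
vertex 2.917 -3.725 0.349
endloop
endfacet
facet normal 0.461 0.767 -0.448
outer loop
vertex 2.917 -3.725 0.349
vertex 4.258 -3.057 2.873
vertex 4.695 -4.277 1.233
endloop
endfacet
facet normal 0.461 0.767 -0.448
outer loop
vertex 2.481 -2.505 1.99
vertex 4.258 -3.057 2.873
vertex 2.917 -3.725 0.349
endloop
endfacet
facet normal -0.759 -0.066 0.647
outer loop
vertex -3.536 -0.115 2.597
vertex -4.142 1.089 2.009
vertex -4.337 -1.021 1.565
endloop
endfacet
facet normal 0.412 -0.819 0.400
outer loop
vertex -2.818 -0.889 0.271
vertex -3.536 -0.115 2.597
vertex -4.337 -1.021 1.565
endloop
endfacet
facet normal -0.759 -0.066 0.647
outer loop
vertex -4.337 -1.021 1.565
vertex -4.142 1.089 2.009
vertex -4.943 0.182 0.977
endloop
endfacet
facet normal -0.503 -0.571 -0.649
outer loop
vertex -4.943 0.182 0.977
vertex -2.818 -0.889 0.271
vertex -4.337 -1.021 1.565
endloop
endfacet
facet normal 0.503 0.570 0.649
outer loop
vertex -3.536 -0.115 2.597
vertex -2.623 1.221 0.715
vertex -4.142 1.089 2.009
endloop
endfacet
facet normal 0.412 -0.819 0.400
outer loop
vertex -2.017 0.018 1.303
vertex -3.536 -0.115 2.597
vertex -2.818 -0.889 0.271
endloop
endfacet
facet normal 0.503 0.571 0.649
outer loop
vertex -2.017 0.018 1.303
vertex -2.623 1.221 0.715
vertex -3.536 -0.115 2.597
endloop
endfacet
facet normal -0.412 0.819 -0.400
outer loop
vertex -4.142 1.089 2.009
vertex -2.623 1.221 0.715
vertex -4.943 0.182 0.977
endloop
endfacet
facet normal -0.503 -0.570 -0.649
outer loop
vertex -3.424 0.315 -0.317
vertex -2.818 -0.889 0.271
vertex -4.943 0.182 0.977
endloop
endfacet
facet normal -0.412 0.819 -0.399
outer loop
vertex -4.943 0.182 0.977
vertex -2.623 1.221 0.715
vertex -3.424 0.315 -0.317
endloop
endfacet
facet normal 0.759 0.066 -0.647
outer loop
vertex -3.424 0.315 -0.317
vertex -2.017 0.018 1.303
vertex -2.818 -0.889 0.271
endloop
endfacet
facet normal 0.759 0.066 -0.647
outer loop
vertex -2.623 1.221 0.715
vertex -2.017 0.018 1.303
vertex -3.424 0.315 -0.317
endloop
endfacet

endsolid


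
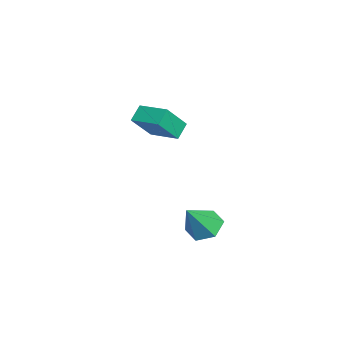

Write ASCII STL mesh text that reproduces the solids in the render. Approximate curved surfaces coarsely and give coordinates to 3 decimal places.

solid 
facet normal -0.441 0.445 -0.780
outer loop
vertex 2.258 3.262 -1.695
vertex 1.689 3.654 -1.15
vertex 2.448 4.05 -1.353
endloop
endfacet
facet normal 0.974 -0.173 -0.143
outer loop
vertex 2.258 3.262 -1.695
vertex 2.448 4.05 -1.353
vertex 2.471 2.866 0.23
endloop
endfacet
facet normal -0.441 0.445 -0.779
outer loop
vertex 2.448 4.05 -1.353
vertex 1.689 3.654 -1.15
vertex 1.879 4.442 -0.807
endloop
endfacet
facet normal 0.746 0.538 0.392
outer loop
vertex 2.448 4.05 -1.353
vertex 1.879 4.442 -0.807
vertex 2.471 2.866 0.23
endloop
endfacet
facet normal -0.441 0.445 -0.779
outer loop
vertex 1.879 4.442 -0.807
vertex 1.689 3.654 -1.15
vertex 1.12 4.045 -0.604
endloop
endfacet
facet normal -0.054 0.535 0.843
outer loop
vertex 1.879 4.442 -0.807
vertex 1.12 4.045 -0.604
vertex 2.471 2.866 0.23
endloop
endfacet
facet normal -0.442 0.445 -0.779
outer loop
vertex 1.12 4.045 -0.604
vertex 1.689 3.654 -1.15
vertex 0.93 3.257 -0.946
endloop
endfacet
facet normal -0.625 -0.179 0.760
outer loop
vertex 1.12 4.045 -0.604
vertex 0.93 3.257 -0.946
vertex 2.471 2.866 0.23
endloop
endfacet
facet normal -0.442 0.444 -0.779
outer loop
vertex 0.93 3.257 -0.946
vertex 1.689 3.654 -1.15
vertex 1.499 2.865 -1.492
endloop
endfacet
facet normal -0.397 -0.890 0.225
outer loop
vertex 0.93 3.257 -0.946
vertex 1.499 2.865 -1.492
vertex 2.471 2.866 0.23
endloop
endfacet
facet normal -0.441 0.444 -0.780
outer loop
vertex 1.499 2.865 -1.492
vertex 1.689 3.654 -1.15
vertex 2.258 3.262 -1.695
endloop
endfacet
facet normal 0.403 -0.887 -0.227
outer loop
vertex 1.499 2.865 -1.492
vertex 2.258 3.262 -1.695
vertex 2.471 2.866 0.23
endloop
endfacet
facet normal -0.424 0.517 -0.744
outer loop
vertex -4.592 1.971 1.93
vertex -3.582 3.125 2.156
vertex -4.007 1.578 1.323
endloop
endfacet
facet normal -0.651 -0.745 -0.146
outer loop
vertex -3.298 0.715 2.564
vertex -4.592 1.971 1.93
vertex -4.007 1.578 1.323
endloop
endfacet
facet normal -0.425 0.517 -0.743
outer loop
vertex -4.007 1.578 1.323
vertex -3.582 3.125 2.156
vertex -2.997 2.732 1.548
endloop
endfacet
facet normal 0.628 -0.423 -0.653
outer loop
vertex -2.997 2.732 1.548
vertex -3.298 0.715 2.564
vertex -4.007 1.578 1.323
endloop
endfacet
facet normal -0.629 0.422 0.653
outer loop
vertex -4.592 1.971 1.93
vertex -2.873 2.262 3.397
vertex -3.582 3.125 2.156
endloop
endfacet
facet normal -0.651 -0.745 -0.146
outer loop
vertex -3.883 1.108 3.172
vertex -4.592 1.971 1.93
vertex -3.298 0.715 2.564
endloop
endfacet
facet normal -0.629 0.423 0.653
outer loop
vertex -3.883 1.108 3.172
vertex -2.873 2.262 3.397
vertex -4.592 1.971 1.93
endloop
endfacet
facet normal 0.651 0.745 0.146
outer loop
vertex -3.582 3.125 2.156
vertex -2.873 2.262 3.397
vertex -2.997 2.732 1.548
endloop
endfacet
facet normal 0.629 -0.423 -0.653
outer loop
vertex -2.288 1.869 2.79
vertex -3.298 0.715 2.564
vertex -2.997 2.732 1.548
endloop
endfacet
facet normal 0.651 0.745 0.146
outer loop
vertex -2.997 2.732 1.548
vertex -2.873 2.262 3.397
vertex -2.288 1.869 2.79
endloop
endfacet
facet normal 0.425 -0.517 0.743
outer loop
vertex -2.288 1.869 2.79
vertex -3.883 1.108 3.172
vertex -3.298 0.715 2.564
endloop
endfacet
facet normal 0.425 -0.517 0.744
outer loop
vertex -2.873 2.262 3.397
vertex -3.883 1.108 3.172
vertex -2.288 1.869 2.79
endloop
endfacet

endsolid


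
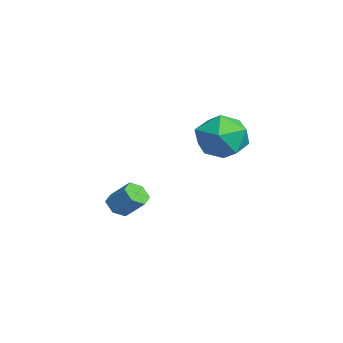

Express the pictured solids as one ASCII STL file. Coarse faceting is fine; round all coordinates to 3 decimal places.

solid 
facet normal -0.448 -0.571 -0.688
outer loop
vertex -2.856 -2.558 -4.425
vertex -3.216 -2.785 -4.002
vertex -3.381 -2.293 -4.303
endloop
endfacet
facet normal 0.187 0.692 -0.697
outer loop
vertex -2.856 -2.558 -4.425
vertex -3.381 -2.293 -4.303
vertex -2.345 -1.907 -3.641
endloop
endfacet
facet normal 0.188 0.692 -0.697
outer loop
vertex -2.345 -1.907 -3.641
vertex -3.381 -2.293 -4.303
vertex -2.869 -1.642 -3.519
endloop
endfacet
facet normal 0.449 0.570 0.688
outer loop
vertex -2.345 -1.907 -3.641
vertex -2.869 -1.642 -3.519
vertex -2.704 -2.135 -3.218
endloop
endfacet
facet normal -0.448 -0.571 -0.688
outer loop
vertex -3.381 -2.293 -4.303
vertex -3.216 -2.785 -4.002
vertex -3.74 -2.521 -3.88
endloop
endfacet
facet normal -0.664 0.728 -0.171
outer loop
vertex -3.381 -2.293 -4.303
vertex -3.74 -2.521 -3.88
vertex -2.869 -1.642 -3.519
endloop
endfacet
facet normal -0.663 0.728 -0.172
outer loop
vertex -2.869 -1.642 -3.519
vertex -3.74 -2.521 -3.88
vertex -3.229 -1.87 -3.096
endloop
endfacet
facet normal 0.448 0.570 0.689
outer loop
vertex -2.869 -1.642 -3.519
vertex -3.229 -1.87 -3.096
vertex -2.704 -2.135 -3.218
endloop
endfacet
facet normal -0.448 -0.571 -0.688
outer loop
vertex -3.74 -2.521 -3.88
vertex -3.216 -2.785 -4.002
vertex -3.575 -3.013 -3.579
endloop
endfacet
facet normal -0.851 0.036 0.525
outer loop
vertex -3.74 -2.521 -3.88
vertex -3.575 -3.013 -3.579
vertex -3.229 -1.87 -3.096
endloop
endfacet
facet normal -0.851 0.036 0.525
outer loop
vertex -3.229 -1.87 -3.096
vertex -3.575 -3.013 -3.579
vertex -3.064 -2.362 -2.795
endloop
endfacet
facet normal 0.448 0.571 0.688
outer loop
vertex -3.229 -1.87 -3.096
vertex -3.064 -2.362 -2.795
vertex -2.704 -2.135 -3.218
endloop
endfacet
facet normal -0.449 -0.570 -0.688
outer loop
vertex -3.575 -3.013 -3.579
vertex -3.216 -2.785 -4.002
vertex -3.051 -3.278 -3.701
endloop
endfacet
facet normal -0.188 -0.692 0.697
outer loop
vertex -3.575 -3.013 -3.579
vertex -3.051 -3.278 -3.701
vertex -3.064 -2.362 -2.795
endloop
endfacet
facet normal -0.187 -0.692 0.697
outer loop
vertex -3.064 -2.362 -2.795
vertex -3.051 -3.278 -3.701
vertex -2.539 -2.627 -2.917
endloop
endfacet
facet normal 0.448 0.571 0.688
outer loop
vertex -3.064 -2.362 -2.795
vertex -2.539 -2.627 -2.917
vertex -2.704 -2.135 -3.218
endloop
endfacet
facet normal -0.448 -0.570 -0.689
outer loop
vertex -3.051 -3.278 -3.701
vertex -3.216 -2.785 -4.002
vertex -2.691 -3.05 -4.124
endloop
endfacet
facet normal 0.663 -0.728 0.172
outer loop
vertex -3.051 -3.278 -3.701
vertex -2.691 -3.05 -4.124
vertex -2.539 -2.627 -2.917
endloop
endfacet
facet normal 0.664 -0.728 0.171
outer loop
vertex -2.539 -2.627 -2.917
vertex -2.691 -3.05 -4.124
vertex -2.18 -2.399 -3.34
endloop
endfacet
facet normal 0.448 0.571 0.688
outer loop
vertex -2.539 -2.627 -2.917
vertex -2.18 -2.399 -3.34
vertex -2.704 -2.135 -3.218
endloop
endfacet
facet normal -0.448 -0.571 -0.688
outer loop
vertex -2.691 -3.05 -4.124
vertex -3.216 -2.785 -4.002
vertex -2.856 -2.558 -4.425
endloop
endfacet
facet normal 0.851 -0.036 -0.525
outer loop
vertex -2.691 -3.05 -4.124
vertex -2.856 -2.558 -4.425
vertex -2.18 -2.399 -3.34
endloop
endfacet
facet normal 0.851 -0.036 -0.525
outer loop
vertex -2.18 -2.399 -3.34
vertex -2.856 -2.558 -4.425
vertex -2.345 -1.907 -3.641
endloop
endfacet
facet normal 0.448 0.571 0.688
outer loop
vertex -2.18 -2.399 -3.34
vertex -2.345 -1.907 -3.641
vertex -2.704 -2.135 -3.218
endloop
endfacet
facet normal -0.606 0.790 -0.099
outer loop
vertex 0.131 1.448 0.113
vertex -0.754 0.77 0.119
vertex -0.366 1.188 1.077
endloop
endfacet
facet normal -0.011 0.967 0.255
outer loop
vertex 0.131 1.448 0.113
vertex -0.366 1.188 1.077
vertex 0.747 1.218 1.013
endloop
endfacet
facet normal 0.548 0.820 -0.165
outer loop
vertex 0.131 1.448 0.113
vertex 0.747 1.218 1.013
vertex 1.046 0.818 0.017
endloop
endfacet
facet normal 0.299 0.553 -0.778
outer loop
vertex 0.131 1.448 0.113
vertex 1.046 0.818 0.017
vertex 0.118 0.541 -0.536
endloop
endfacet
facet normal -0.414 0.534 -0.738
outer loop
vertex 0.131 1.448 0.113
vertex 0.118 0.541 -0.536
vertex -0.754 0.77 0.119
endloop
endfacet
facet normal 0.033 0.552 0.833
outer loop
vertex 0.747 1.218 1.013
vertex -0.366 1.188 1.077
vertex 0.242 0.399 1.576
endloop
endfacet
facet normal -0.928 0.266 0.260
outer loop
vertex -0.366 1.188 1.077
vertex -0.754 0.77 0.119
vertex -0.686 0.122 1.023
endloop
endfacet
facet normal -0.619 -0.149 -0.771
outer loop
vertex -0.754 0.77 0.119
vertex 0.118 0.541 -0.536
vertex -0.387 -0.278 0.027
endloop
endfacet
facet normal 0.534 -0.118 -0.837
outer loop
vertex 0.118 0.541 -0.536
vertex 1.046 0.818 0.017
vertex 0.726 -0.248 -0.037
endloop
endfacet
facet normal 0.937 0.314 0.155
outer loop
vertex 1.046 0.818 0.017
vertex 0.747 1.218 1.013
vertex 1.114 0.17 0.921
endloop
endfacet
facet normal -0.299 -0.553 0.778
outer loop
vertex 0.229 -0.508 0.927
vertex 0.242 0.399 1.576
vertex -0.686 0.122 1.023
endloop
endfacet
facet normal -0.548 -0.820 0.165
outer loop
vertex 0.229 -0.508 0.927
vertex -0.686 0.122 1.023
vertex -0.387 -0.278 0.027
endloop
endfacet
facet normal 0.011 -0.967 -0.255
outer loop
vertex 0.229 -0.508 0.927
vertex -0.387 -0.278 0.027
vertex 0.726 -0.248 -0.037
endloop
endfacet
facet normal 0.606 -0.790 0.099
outer loop
vertex 0.229 -0.508 0.927
vertex 0.726 -0.248 -0.037
vertex 1.114 0.17 0.921
endloop
endfacet
facet normal 0.414 -0.534 0.738
outer loop
vertex 0.229 -0.508 0.927
vertex 1.114 0.17 0.921
vertex 0.242 0.399 1.576
endloop
endfacet
facet normal -0.534 0.118 0.837
outer loop
vertex -0.686 0.122 1.023
vertex 0.242 0.399 1.576
vertex -0.366 1.188 1.077
endloop
endfacet
facet normal -0.937 -0.314 -0.155
outer loop
vertex -0.387 -0.278 0.027
vertex -0.686 0.122 1.023
vertex -0.754 0.77 0.119
endloop
endfacet
facet normal -0.033 -0.552 -0.833
outer loop
vertex 0.726 -0.248 -0.037
vertex -0.387 -0.278 0.027
vertex 0.118 0.541 -0.536
endloop
endfacet
facet normal 0.928 -0.266 -0.260
outer loop
vertex 1.114 0.17 0.921
vertex 0.726 -0.248 -0.037
vertex 1.046 0.818 0.017
endloop
endfacet
facet normal 0.619 0.149 0.771
outer loop
vertex 0.242 0.399 1.576
vertex 1.114 0.17 0.921
vertex 0.747 1.218 1.013
endloop
endfacet

endsolid


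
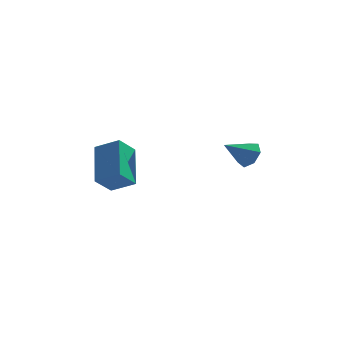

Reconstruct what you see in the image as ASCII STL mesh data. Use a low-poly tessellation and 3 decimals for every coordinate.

solid 
facet normal 0.717 0.405 -0.568
outer loop
vertex 4.702 0.813 2.619
vertex 4.341 0.644 2.043
vertex 4.309 1.232 2.422
endloop
endfacet
facet normal -0.058 0.380 0.923
outer loop
vertex 4.702 0.813 2.619
vertex 4.309 1.232 2.422
vertex 3.339 0.076 2.837
endloop
endfacet
facet normal 0.716 0.405 -0.568
outer loop
vertex 4.309 1.232 2.422
vertex 4.341 0.644 2.043
vertex 3.94 1.208 1.94
endloop
endfacet
facet normal -0.608 0.666 0.432
outer loop
vertex 4.309 1.232 2.422
vertex 3.94 1.208 1.94
vertex 3.339 0.076 2.837
endloop
endfacet
facet normal 0.717 0.406 -0.566
outer loop
vertex 3.94 1.208 1.94
vertex 4.341 0.644 2.043
vertex 3.874 0.76 1.535
endloop
endfacet
facet normal -0.923 0.325 -0.209
outer loop
vertex 3.94 1.208 1.94
vertex 3.874 0.76 1.535
vertex 3.339 0.076 2.837
endloop
endfacet
facet normal 0.717 0.405 -0.567
outer loop
vertex 3.874 0.76 1.535
vertex 4.341 0.644 2.043
vertex 4.159 0.225 1.513
endloop
endfacet
facet normal -0.764 -0.386 -0.517
outer loop
vertex 3.874 0.76 1.535
vertex 4.159 0.225 1.513
vertex 3.339 0.076 2.837
endloop
endfacet
facet normal 0.716 0.407 -0.567
outer loop
vertex 4.159 0.225 1.513
vertex 4.341 0.644 2.043
vertex 4.582 0.005 1.889
endloop
endfacet
facet normal -0.252 -0.932 -0.261
outer loop
vertex 4.159 0.225 1.513
vertex 4.582 0.005 1.889
vertex 3.339 0.076 2.837
endloop
endfacet
facet normal 0.716 0.407 -0.568
outer loop
vertex 4.582 0.005 1.889
vertex 4.341 0.644 2.043
vertex 4.824 0.267 2.382
endloop
endfacet
facet normal 0.228 -0.902 0.367
outer loop
vertex 4.582 0.005 1.889
vertex 4.824 0.267 2.382
vertex 3.339 0.076 2.837
endloop
endfacet
facet normal 0.716 0.406 -0.568
outer loop
vertex 4.824 0.267 2.382
vertex 4.341 0.644 2.043
vertex 4.702 0.813 2.619
endloop
endfacet
facet normal 0.315 -0.318 0.894
outer loop
vertex 4.824 0.267 2.382
vertex 4.702 0.813 2.619
vertex 3.339 0.076 2.837
endloop
endfacet
facet normal -0.488 -0.531 0.693
outer loop
vertex -0.98 0.325 2.828
vertex -2.037 0.568 2.27
vertex -0.763 -1.38 1.675
endloop
endfacet
facet normal 0.867 -0.199 0.457
outer loop
vertex -0.183 -0.748 0.85
vertex -0.98 0.325 2.828
vertex -0.763 -1.38 1.675
endloop
endfacet
facet normal -0.488 -0.531 0.693
outer loop
vertex -0.763 -1.38 1.675
vertex -2.037 0.568 2.27
vertex -1.821 -1.137 1.117
endloop
endfacet
facet normal 0.105 -0.824 -0.557
outer loop
vertex -1.821 -1.137 1.117
vertex -0.183 -0.748 0.85
vertex -0.763 -1.38 1.675
endloop
endfacet
facet normal -0.105 0.824 0.557
outer loop
vertex -0.98 0.325 2.828
vertex -1.457 1.2 1.445
vertex -2.037 0.568 2.27
endloop
endfacet
facet normal 0.867 -0.200 0.457
outer loop
vertex -0.399 0.957 2.003
vertex -0.98 0.325 2.828
vertex -0.183 -0.748 0.85
endloop
endfacet
facet normal -0.105 0.824 0.557
outer loop
vertex -0.399 0.957 2.003
vertex -1.457 1.2 1.445
vertex -0.98 0.325 2.828
endloop
endfacet
facet normal -0.867 0.199 -0.457
outer loop
vertex -2.037 0.568 2.27
vertex -1.457 1.2 1.445
vertex -1.821 -1.137 1.117
endloop
endfacet
facet normal 0.105 -0.824 -0.557
outer loop
vertex -1.24 -0.505 0.292
vertex -0.183 -0.748 0.85
vertex -1.821 -1.137 1.117
endloop
endfacet
facet normal -0.867 0.199 -0.458
outer loop
vertex -1.821 -1.137 1.117
vertex -1.457 1.2 1.445
vertex -1.24 -0.505 0.292
endloop
endfacet
facet normal 0.488 0.531 -0.693
outer loop
vertex -1.24 -0.505 0.292
vertex -0.399 0.957 2.003
vertex -0.183 -0.748 0.85
endloop
endfacet
facet normal 0.488 0.531 -0.693
outer loop
vertex -1.457 1.2 1.445
vertex -0.399 0.957 2.003
vertex -1.24 -0.505 0.292
endloop
endfacet

endsolid


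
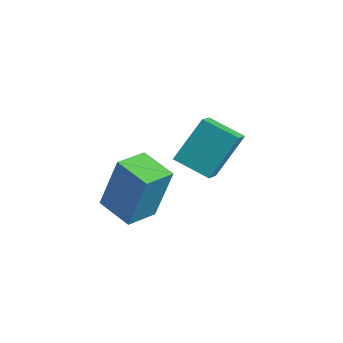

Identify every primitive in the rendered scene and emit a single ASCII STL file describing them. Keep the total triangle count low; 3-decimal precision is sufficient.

solid 
facet normal -0.980 -0.023 0.198
outer loop
vertex -3.036 -1.188 1.078
vertex -3.099 -0.209 0.882
vertex -3.359 -1.537 -0.565
endloop
endfacet
facet normal 0.063 -0.979 0.196
outer loop
vertex -2.281 -1.511 -0.782
vertex -3.036 -1.188 1.078
vertex -3.359 -1.537 -0.565
endloop
endfacet
facet normal -0.980 -0.024 0.198
outer loop
vertex -3.359 -1.537 -0.565
vertex -3.099 -0.209 0.882
vertex -3.422 -0.558 -0.76
endloop
endfacet
facet normal -0.188 -0.203 -0.961
outer loop
vertex -3.422 -0.558 -0.76
vertex -2.281 -1.511 -0.782
vertex -3.359 -1.537 -0.565
endloop
endfacet
facet normal 0.188 0.204 0.961
outer loop
vertex -3.036 -1.188 1.078
vertex -2.021 -0.183 0.665
vertex -3.099 -0.209 0.882
endloop
endfacet
facet normal 0.063 -0.979 0.196
outer loop
vertex -1.958 -1.162 0.86
vertex -3.036 -1.188 1.078
vertex -2.281 -1.511 -0.782
endloop
endfacet
facet normal 0.189 0.204 0.961
outer loop
vertex -1.958 -1.162 0.86
vertex -2.021 -0.183 0.665
vertex -3.036 -1.188 1.078
endloop
endfacet
facet normal -0.063 0.979 -0.196
outer loop
vertex -3.099 -0.209 0.882
vertex -2.021 -0.183 0.665
vertex -3.422 -0.558 -0.76
endloop
endfacet
facet normal -0.189 -0.204 -0.960
outer loop
vertex -2.344 -0.532 -0.978
vertex -2.281 -1.511 -0.782
vertex -3.422 -0.558 -0.76
endloop
endfacet
facet normal -0.063 0.979 -0.195
outer loop
vertex -3.422 -0.558 -0.76
vertex -2.021 -0.183 0.665
vertex -2.344 -0.532 -0.978
endloop
endfacet
facet normal 0.980 0.023 -0.198
outer loop
vertex -2.344 -0.532 -0.978
vertex -1.958 -1.162 0.86
vertex -2.281 -1.511 -0.782
endloop
endfacet
facet normal 0.980 0.024 -0.198
outer loop
vertex -2.021 -0.183 0.665
vertex -1.958 -1.162 0.86
vertex -2.344 -0.532 -0.978
endloop
endfacet
facet normal -0.455 0.691 -0.561
outer loop
vertex -1.539 0.601 2.734
vertex -0.596 0.934 2.38
vertex -1.616 -0.317 1.666
endloop
endfacet
facet normal -0.889 -0.313 0.334
outer loop
vertex -1.184 -0.974 2.2
vertex -1.539 0.601 2.734
vertex -1.616 -0.317 1.666
endloop
endfacet
facet normal -0.454 0.691 -0.562
outer loop
vertex -1.616 -0.317 1.666
vertex -0.596 0.934 2.38
vertex -0.673 0.016 1.313
endloop
endfacet
facet normal -0.054 -0.651 -0.757
outer loop
vertex -0.673 0.016 1.313
vertex -1.184 -0.974 2.2
vertex -1.616 -0.317 1.666
endloop
endfacet
facet normal 0.054 0.651 0.757
outer loop
vertex -1.539 0.601 2.734
vertex -0.164 0.277 2.914
vertex -0.596 0.934 2.38
endloop
endfacet
facet normal -0.889 -0.314 0.334
outer loop
vertex -1.107 -0.056 3.267
vertex -1.539 0.601 2.734
vertex -1.184 -0.974 2.2
endloop
endfacet
facet normal 0.054 0.650 0.758
outer loop
vertex -1.107 -0.056 3.267
vertex -0.164 0.277 2.914
vertex -1.539 0.601 2.734
endloop
endfacet
facet normal 0.889 0.313 -0.334
outer loop
vertex -0.596 0.934 2.38
vertex -0.164 0.277 2.914
vertex -0.673 0.016 1.313
endloop
endfacet
facet normal -0.055 -0.651 -0.758
outer loop
vertex -0.241 -0.641 1.846
vertex -1.184 -0.974 2.2
vertex -0.673 0.016 1.313
endloop
endfacet
facet normal 0.889 0.314 -0.334
outer loop
vertex -0.673 0.016 1.313
vertex -0.164 0.277 2.914
vertex -0.241 -0.641 1.846
endloop
endfacet
facet normal 0.455 -0.691 0.562
outer loop
vertex -0.241 -0.641 1.846
vertex -1.107 -0.056 3.267
vertex -1.184 -0.974 2.2
endloop
endfacet
facet normal 0.454 -0.691 0.562
outer loop
vertex -0.164 0.277 2.914
vertex -1.107 -0.056 3.267
vertex -0.241 -0.641 1.846
endloop
endfacet

endsolid


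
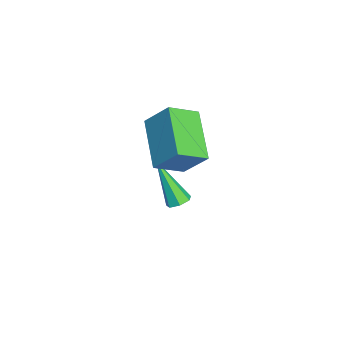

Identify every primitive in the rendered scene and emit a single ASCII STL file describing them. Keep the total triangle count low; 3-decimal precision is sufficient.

solid 
facet normal 0.386 0.382 -0.839
outer loop
vertex -1.313 0.841 -3.053
vertex -1.676 1.199 -3.057
vertex -1.216 1.215 -2.838
endloop
endfacet
facet normal 0.792 -0.446 0.418
outer loop
vertex -1.313 0.841 -3.053
vertex -1.216 1.215 -2.838
vertex -2.484 0.401 -1.303
endloop
endfacet
facet normal 0.387 0.381 -0.840
outer loop
vertex -1.216 1.215 -2.838
vertex -1.676 1.199 -3.057
vertex -1.466 1.577 -2.789
endloop
endfacet
facet normal 0.629 0.340 0.699
outer loop
vertex -1.216 1.215 -2.838
vertex -1.466 1.577 -2.789
vertex -2.484 0.401 -1.303
endloop
endfacet
facet normal 0.385 0.382 -0.840
outer loop
vertex -1.466 1.577 -2.789
vertex -1.676 1.199 -3.057
vertex -1.874 1.654 -2.941
endloop
endfacet
facet normal -0.068 0.804 0.590
outer loop
vertex -1.466 1.577 -2.789
vertex -1.874 1.654 -2.941
vertex -2.484 0.401 -1.303
endloop
endfacet
facet normal 0.388 0.382 -0.839
outer loop
vertex -1.874 1.654 -2.941
vertex -1.676 1.199 -3.057
vertex -2.133 1.388 -3.182
endloop
endfacet
facet normal -0.779 0.603 0.171
outer loop
vertex -1.874 1.654 -2.941
vertex -2.133 1.388 -3.182
vertex -2.484 0.401 -1.303
endloop
endfacet
facet normal 0.387 0.380 -0.840
outer loop
vertex -2.133 1.388 -3.182
vertex -1.676 1.199 -3.057
vertex -2.048 0.979 -3.328
endloop
endfacet
facet normal -0.964 -0.115 -0.240
outer loop
vertex -2.133 1.388 -3.182
vertex -2.048 0.979 -3.328
vertex -2.484 0.401 -1.303
endloop
endfacet
facet normal 0.386 0.382 -0.840
outer loop
vertex -2.048 0.979 -3.328
vertex -1.676 1.199 -3.057
vertex -1.683 0.736 -3.271
endloop
endfacet
facet normal -0.485 -0.808 -0.335
outer loop
vertex -2.048 0.979 -3.328
vertex -1.683 0.736 -3.271
vertex -2.484 0.401 -1.303
endloop
endfacet
facet normal 0.386 0.382 -0.840
outer loop
vertex -1.683 0.736 -3.271
vertex -1.676 1.199 -3.057
vertex -1.313 0.841 -3.053
endloop
endfacet
facet normal 0.296 -0.954 -0.042
outer loop
vertex -1.683 0.736 -3.271
vertex -1.313 0.841 -3.053
vertex -2.484 0.401 -1.303
endloop
endfacet
facet normal -0.905 -0.104 0.413
outer loop
vertex -1.443 0.817 2.704
vertex -1.887 1.924 2.01
vertex -1.845 -0.03 1.611
endloop
endfacet
facet normal 0.322 -0.802 0.503
outer loop
vertex 0.127 0.196 0.71
vertex -1.443 0.817 2.704
vertex -1.845 -0.03 1.611
endloop
endfacet
facet normal -0.905 -0.104 0.413
outer loop
vertex -1.845 -0.03 1.611
vertex -1.887 1.924 2.01
vertex -2.289 1.077 0.917
endloop
endfacet
facet normal -0.279 -0.588 -0.759
outer loop
vertex -2.289 1.077 0.917
vertex 0.127 0.196 0.71
vertex -1.845 -0.03 1.611
endloop
endfacet
facet normal 0.279 0.588 0.759
outer loop
vertex -1.443 0.817 2.704
vertex 0.085 2.15 1.109
vertex -1.887 1.924 2.01
endloop
endfacet
facet normal 0.322 -0.802 0.503
outer loop
vertex 0.529 1.043 1.803
vertex -1.443 0.817 2.704
vertex 0.127 0.196 0.71
endloop
endfacet
facet normal 0.279 0.588 0.759
outer loop
vertex 0.529 1.043 1.803
vertex 0.085 2.15 1.109
vertex -1.443 0.817 2.704
endloop
endfacet
facet normal -0.322 0.802 -0.503
outer loop
vertex -1.887 1.924 2.01
vertex 0.085 2.15 1.109
vertex -2.289 1.077 0.917
endloop
endfacet
facet normal -0.279 -0.588 -0.759
outer loop
vertex -0.317 1.303 0.016
vertex 0.127 0.196 0.71
vertex -2.289 1.077 0.917
endloop
endfacet
facet normal -0.322 0.802 -0.503
outer loop
vertex -2.289 1.077 0.917
vertex 0.085 2.15 1.109
vertex -0.317 1.303 0.016
endloop
endfacet
facet normal 0.905 0.104 -0.413
outer loop
vertex -0.317 1.303 0.016
vertex 0.529 1.043 1.803
vertex 0.127 0.196 0.71
endloop
endfacet
facet normal 0.905 0.104 -0.413
outer loop
vertex 0.085 2.15 1.109
vertex 0.529 1.043 1.803
vertex -0.317 1.303 0.016
endloop
endfacet

endsolid


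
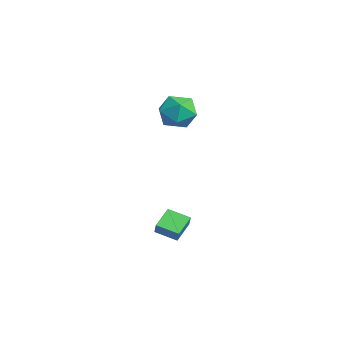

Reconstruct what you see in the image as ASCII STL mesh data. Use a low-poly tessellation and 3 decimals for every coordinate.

solid 
facet normal -0.535 0.277 0.798
outer loop
vertex -2.976 -0.211 3.013
vertex -2.362 -0.868 3.653
vertex -2.061 0.181 3.491
endloop
endfacet
facet normal -0.508 0.801 0.316
outer loop
vertex -2.976 -0.211 3.013
vertex -2.061 0.181 3.491
vertex -2.294 0.446 2.445
endloop
endfacet
facet normal -0.779 0.553 -0.296
outer loop
vertex -2.976 -0.211 3.013
vertex -2.294 0.446 2.445
vertex -2.739 -0.441 1.96
endloop
endfacet
facet normal -0.973 -0.126 -0.192
outer loop
vertex -2.976 -0.211 3.013
vertex -2.739 -0.441 1.96
vertex -2.781 -1.253 2.707
endloop
endfacet
facet normal -0.823 -0.296 0.485
outer loop
vertex -2.976 -0.211 3.013
vertex -2.781 -1.253 2.707
vertex -2.362 -0.868 3.653
endloop
endfacet
facet normal 0.178 0.963 0.204
outer loop
vertex -2.294 0.446 2.445
vertex -2.061 0.181 3.491
vertex -1.259 0.193 2.733
endloop
endfacet
facet normal 0.134 0.114 0.984
outer loop
vertex -2.061 0.181 3.491
vertex -2.362 -0.868 3.653
vertex -1.301 -0.619 3.48
endloop
endfacet
facet normal -0.332 -0.813 0.478
outer loop
vertex -2.362 -0.868 3.653
vertex -2.781 -1.253 2.707
vertex -1.746 -1.506 2.995
endloop
endfacet
facet normal -0.575 -0.538 -0.617
outer loop
vertex -2.781 -1.253 2.707
vertex -2.739 -0.441 1.96
vertex -1.979 -1.241 1.949
endloop
endfacet
facet normal -0.260 0.560 -0.786
outer loop
vertex -2.739 -0.441 1.96
vertex -2.294 0.446 2.445
vertex -1.678 -0.192 1.787
endloop
endfacet
facet normal 0.973 0.126 0.192
outer loop
vertex -1.064 -0.849 2.427
vertex -1.259 0.193 2.733
vertex -1.301 -0.619 3.48
endloop
endfacet
facet normal 0.779 -0.553 0.296
outer loop
vertex -1.064 -0.849 2.427
vertex -1.301 -0.619 3.48
vertex -1.746 -1.506 2.995
endloop
endfacet
facet normal 0.508 -0.801 -0.316
outer loop
vertex -1.064 -0.849 2.427
vertex -1.746 -1.506 2.995
vertex -1.979 -1.241 1.949
endloop
endfacet
facet normal 0.535 -0.277 -0.798
outer loop
vertex -1.064 -0.849 2.427
vertex -1.979 -1.241 1.949
vertex -1.678 -0.192 1.787
endloop
endfacet
facet normal 0.823 0.296 -0.485
outer loop
vertex -1.064 -0.849 2.427
vertex -1.678 -0.192 1.787
vertex -1.259 0.193 2.733
endloop
endfacet
facet normal 0.575 0.538 0.617
outer loop
vertex -1.301 -0.619 3.48
vertex -1.259 0.193 2.733
vertex -2.061 0.181 3.491
endloop
endfacet
facet normal 0.260 -0.560 0.786
outer loop
vertex -1.746 -1.506 2.995
vertex -1.301 -0.619 3.48
vertex -2.362 -0.868 3.653
endloop
endfacet
facet normal -0.178 -0.963 -0.204
outer loop
vertex -1.979 -1.241 1.949
vertex -1.746 -1.506 2.995
vertex -2.781 -1.253 2.707
endloop
endfacet
facet normal -0.134 -0.114 -0.984
outer loop
vertex -1.678 -0.192 1.787
vertex -1.979 -1.241 1.949
vertex -2.739 -0.441 1.96
endloop
endfacet
facet normal 0.332 0.813 -0.478
outer loop
vertex -1.259 0.193 2.733
vertex -1.678 -0.192 1.787
vertex -2.294 0.446 2.445
endloop
endfacet
facet normal -0.575 0.070 -0.815
outer loop
vertex -0.177 -1.618 -3.264
vertex 0.482 -0.693 -3.65
vertex 0.581 -2.409 -3.867
endloop
endfacet
facet normal -0.549 -0.771 0.321
outer loop
vertex 1.058 -2.467 -3.19
vertex -0.177 -1.618 -3.264
vertex 0.581 -2.409 -3.867
endloop
endfacet
facet normal -0.575 0.070 -0.815
outer loop
vertex 0.581 -2.409 -3.867
vertex 0.482 -0.693 -3.65
vertex 1.24 -1.483 -4.252
endloop
endfacet
facet normal 0.607 -0.632 -0.482
outer loop
vertex 1.24 -1.483 -4.252
vertex 1.058 -2.467 -3.19
vertex 0.581 -2.409 -3.867
endloop
endfacet
facet normal -0.606 0.633 0.481
outer loop
vertex -0.177 -1.618 -3.264
vertex 0.959 -0.751 -2.973
vertex 0.482 -0.693 -3.65
endloop
endfacet
facet normal -0.550 -0.772 0.320
outer loop
vertex 0.3 -1.677 -2.588
vertex -0.177 -1.618 -3.264
vertex 1.058 -2.467 -3.19
endloop
endfacet
facet normal -0.606 0.632 0.483
outer loop
vertex 0.3 -1.677 -2.588
vertex 0.959 -0.751 -2.973
vertex -0.177 -1.618 -3.264
endloop
endfacet
facet normal 0.549 0.772 -0.321
outer loop
vertex 0.482 -0.693 -3.65
vertex 0.959 -0.751 -2.973
vertex 1.24 -1.483 -4.252
endloop
endfacet
facet normal 0.606 -0.633 -0.483
outer loop
vertex 1.717 -1.542 -3.576
vertex 1.058 -2.467 -3.19
vertex 1.24 -1.483 -4.252
endloop
endfacet
facet normal 0.550 0.771 -0.321
outer loop
vertex 1.24 -1.483 -4.252
vertex 0.959 -0.751 -2.973
vertex 1.717 -1.542 -3.576
endloop
endfacet
facet normal 0.575 -0.069 0.815
outer loop
vertex 1.717 -1.542 -3.576
vertex 0.3 -1.677 -2.588
vertex 1.058 -2.467 -3.19
endloop
endfacet
facet normal 0.575 -0.070 0.815
outer loop
vertex 0.959 -0.751 -2.973
vertex 0.3 -1.677 -2.588
vertex 1.717 -1.542 -3.576
endloop
endfacet

endsolid


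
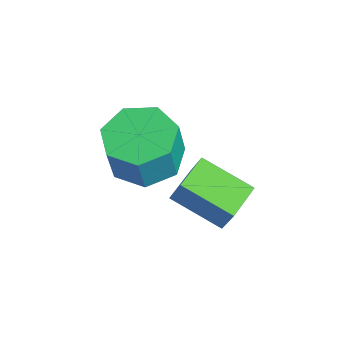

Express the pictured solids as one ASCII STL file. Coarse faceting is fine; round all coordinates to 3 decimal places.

solid 
facet normal -0.238 0.170 -0.956
outer loop
vertex -3.188 -2.257 1.048
vertex -3.993 -2.894 1.135
vertex -3.955 -1.879 1.306
endloop
endfacet
facet normal 0.454 0.890 0.045
outer loop
vertex -3.188 -2.257 1.048
vertex -3.955 -1.879 1.306
vertex -2.862 -2.49 2.358
endloop
endfacet
facet normal 0.455 0.890 0.044
outer loop
vertex -2.862 -2.49 2.358
vertex -3.955 -1.879 1.306
vertex -3.629 -2.111 2.616
endloop
endfacet
facet normal 0.238 -0.170 0.956
outer loop
vertex -2.862 -2.49 2.358
vertex -3.629 -2.111 2.616
vertex -3.667 -3.126 2.445
endloop
endfacet
facet normal -0.238 0.170 -0.956
outer loop
vertex -3.955 -1.879 1.306
vertex -3.993 -2.894 1.135
vertex -4.751 -2.264 1.436
endloop
endfacet
facet normal -0.387 0.886 0.253
outer loop
vertex -3.955 -1.879 1.306
vertex -4.751 -2.264 1.436
vertex -3.629 -2.111 2.616
endloop
endfacet
facet normal -0.388 0.886 0.254
outer loop
vertex -3.629 -2.111 2.616
vertex -4.751 -2.264 1.436
vertex -4.425 -2.497 2.746
endloop
endfacet
facet normal 0.239 -0.170 0.956
outer loop
vertex -3.629 -2.111 2.616
vertex -4.425 -2.497 2.746
vertex -3.667 -3.126 2.445
endloop
endfacet
facet normal -0.238 0.170 -0.956
outer loop
vertex -4.751 -2.264 1.436
vertex -3.993 -2.894 1.135
vertex -4.976 -3.124 1.339
endloop
endfacet
facet normal -0.938 0.215 0.272
outer loop
vertex -4.751 -2.264 1.436
vertex -4.976 -3.124 1.339
vertex -4.425 -2.497 2.746
endloop
endfacet
facet normal -0.938 0.215 0.272
outer loop
vertex -4.425 -2.497 2.746
vertex -4.976 -3.124 1.339
vertex -4.65 -3.357 2.649
endloop
endfacet
facet normal 0.238 -0.170 0.956
outer loop
vertex -4.425 -2.497 2.746
vertex -4.65 -3.357 2.649
vertex -3.667 -3.126 2.445
endloop
endfacet
facet normal -0.238 0.170 -0.956
outer loop
vertex -4.976 -3.124 1.339
vertex -3.993 -2.894 1.135
vertex -4.461 -3.81 1.089
endloop
endfacet
facet normal -0.782 -0.618 0.085
outer loop
vertex -4.976 -3.124 1.339
vertex -4.461 -3.81 1.089
vertex -4.65 -3.357 2.649
endloop
endfacet
facet normal -0.781 -0.619 0.085
outer loop
vertex -4.65 -3.357 2.649
vertex -4.461 -3.81 1.089
vertex -4.134 -4.043 2.399
endloop
endfacet
facet normal 0.238 -0.169 0.956
outer loop
vertex -4.65 -3.357 2.649
vertex -4.134 -4.043 2.399
vertex -3.667 -3.126 2.445
endloop
endfacet
facet normal -0.239 0.170 -0.956
outer loop
vertex -4.461 -3.81 1.089
vertex -3.993 -2.894 1.135
vertex -3.594 -3.806 0.873
endloop
endfacet
facet normal -0.037 -0.985 -0.166
outer loop
vertex -4.461 -3.81 1.089
vertex -3.594 -3.806 0.873
vertex -4.134 -4.043 2.399
endloop
endfacet
facet normal -0.037 -0.985 -0.166
outer loop
vertex -4.134 -4.043 2.399
vertex -3.594 -3.806 0.873
vertex -3.267 -4.039 2.183
endloop
endfacet
facet normal 0.239 -0.170 0.956
outer loop
vertex -4.134 -4.043 2.399
vertex -3.267 -4.039 2.183
vertex -3.667 -3.126 2.445
endloop
endfacet
facet normal -0.238 0.170 -0.956
outer loop
vertex -3.594 -3.806 0.873
vertex -3.993 -2.894 1.135
vertex -3.027 -3.115 0.855
endloop
endfacet
facet normal 0.736 -0.611 -0.292
outer loop
vertex -3.594 -3.806 0.873
vertex -3.027 -3.115 0.855
vertex -3.267 -4.039 2.183
endloop
endfacet
facet normal 0.736 -0.611 -0.292
outer loop
vertex -3.267 -4.039 2.183
vertex -3.027 -3.115 0.855
vertex -2.701 -3.348 2.165
endloop
endfacet
facet normal 0.238 -0.170 0.956
outer loop
vertex -3.267 -4.039 2.183
vertex -2.701 -3.348 2.165
vertex -3.667 -3.126 2.445
endloop
endfacet
facet normal -0.238 0.170 -0.956
outer loop
vertex -3.027 -3.115 0.855
vertex -3.993 -2.894 1.135
vertex -3.188 -2.257 1.048
endloop
endfacet
facet normal 0.954 0.224 -0.198
outer loop
vertex -3.027 -3.115 0.855
vertex -3.188 -2.257 1.048
vertex -2.701 -3.348 2.165
endloop
endfacet
facet normal 0.954 0.224 -0.198
outer loop
vertex -2.701 -3.348 2.165
vertex -3.188 -2.257 1.048
vertex -2.862 -2.49 2.358
endloop
endfacet
facet normal 0.238 -0.170 0.956
outer loop
vertex -2.701 -3.348 2.165
vertex -2.862 -2.49 2.358
vertex -3.667 -3.126 2.445
endloop
endfacet
facet normal -0.560 -0.728 0.395
outer loop
vertex -1.635 -2.498 2.261
vertex -2.415 -1.792 2.456
vertex -2.044 -2.691 1.324
endloop
endfacet
facet normal 0.729 -0.660 -0.182
outer loop
vertex -1.165 -1.548 0.704
vertex -1.635 -2.498 2.261
vertex -2.044 -2.691 1.324
endloop
endfacet
facet normal -0.560 -0.728 0.395
outer loop
vertex -2.044 -2.691 1.324
vertex -2.415 -1.792 2.456
vertex -2.824 -1.985 1.519
endloop
endfacet
facet normal -0.393 -0.186 -0.900
outer loop
vertex -2.824 -1.985 1.519
vertex -1.165 -1.548 0.704
vertex -2.044 -2.691 1.324
endloop
endfacet
facet normal 0.393 0.186 0.900
outer loop
vertex -1.635 -2.498 2.261
vertex -1.536 -0.649 1.836
vertex -2.415 -1.792 2.456
endloop
endfacet
facet normal 0.729 -0.660 -0.182
outer loop
vertex -0.756 -1.355 1.641
vertex -1.635 -2.498 2.261
vertex -1.165 -1.548 0.704
endloop
endfacet
facet normal 0.393 0.186 0.900
outer loop
vertex -0.756 -1.355 1.641
vertex -1.536 -0.649 1.836
vertex -1.635 -2.498 2.261
endloop
endfacet
facet normal -0.729 0.660 0.182
outer loop
vertex -2.415 -1.792 2.456
vertex -1.536 -0.649 1.836
vertex -2.824 -1.985 1.519
endloop
endfacet
facet normal -0.393 -0.186 -0.900
outer loop
vertex -1.945 -0.842 0.899
vertex -1.165 -1.548 0.704
vertex -2.824 -1.985 1.519
endloop
endfacet
facet normal -0.729 0.660 0.182
outer loop
vertex -2.824 -1.985 1.519
vertex -1.536 -0.649 1.836
vertex -1.945 -0.842 0.899
endloop
endfacet
facet normal 0.560 0.728 -0.395
outer loop
vertex -1.945 -0.842 0.899
vertex -0.756 -1.355 1.641
vertex -1.165 -1.548 0.704
endloop
endfacet
facet normal 0.560 0.728 -0.395
outer loop
vertex -1.536 -0.649 1.836
vertex -0.756 -1.355 1.641
vertex -1.945 -0.842 0.899
endloop
endfacet

endsolid


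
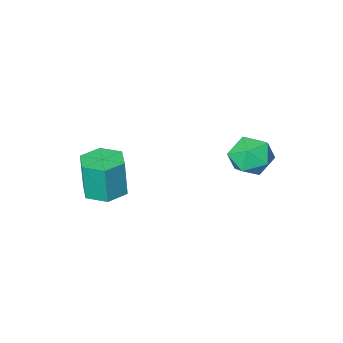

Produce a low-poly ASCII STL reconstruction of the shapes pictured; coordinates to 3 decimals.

solid 
facet normal -0.034 0.046 -0.998
outer loop
vertex 4.505 -2.742 -2.203
vertex 3.435 -2.893 -2.173
vertex 3.841 -1.893 -2.141
endloop
endfacet
facet normal 0.788 0.616 0.002
outer loop
vertex 4.505 -2.742 -2.203
vertex 3.841 -1.893 -2.141
vertex 4.574 -2.836 -0.156
endloop
endfacet
facet normal 0.788 0.616 0.001
outer loop
vertex 4.574 -2.836 -0.156
vertex 3.841 -1.893 -2.141
vertex 3.91 -1.986 -0.095
endloop
endfacet
facet normal 0.034 -0.045 0.998
outer loop
vertex 4.574 -2.836 -0.156
vertex 3.91 -1.986 -0.095
vertex 3.505 -2.987 -0.127
endloop
endfacet
facet normal -0.033 0.046 -0.998
outer loop
vertex 3.841 -1.893 -2.141
vertex 3.435 -2.893 -2.173
vertex 2.772 -2.043 -2.112
endloop
endfacet
facet normal -0.137 0.989 0.050
outer loop
vertex 3.841 -1.893 -2.141
vertex 2.772 -2.043 -2.112
vertex 3.91 -1.986 -0.095
endloop
endfacet
facet normal -0.138 0.989 0.050
outer loop
vertex 3.91 -1.986 -0.095
vertex 2.772 -2.043 -2.112
vertex 2.841 -2.137 -0.065
endloop
endfacet
facet normal 0.034 -0.046 0.998
outer loop
vertex 3.91 -1.986 -0.095
vertex 2.841 -2.137 -0.065
vertex 3.505 -2.987 -0.127
endloop
endfacet
facet normal -0.034 0.046 -0.998
outer loop
vertex 2.772 -2.043 -2.112
vertex 3.435 -2.893 -2.173
vertex 2.366 -3.044 -2.144
endloop
endfacet
facet normal -0.926 0.374 0.048
outer loop
vertex 2.772 -2.043 -2.112
vertex 2.366 -3.044 -2.144
vertex 2.841 -2.137 -0.065
endloop
endfacet
facet normal -0.926 0.374 0.048
outer loop
vertex 2.841 -2.137 -0.065
vertex 2.366 -3.044 -2.144
vertex 2.435 -3.138 -0.097
endloop
endfacet
facet normal 0.034 -0.046 0.998
outer loop
vertex 2.841 -2.137 -0.065
vertex 2.435 -3.138 -0.097
vertex 3.505 -2.987 -0.127
endloop
endfacet
facet normal -0.034 0.045 -0.998
outer loop
vertex 2.366 -3.044 -2.144
vertex 3.435 -2.893 -2.173
vertex 3.03 -3.894 -2.205
endloop
endfacet
facet normal -0.788 -0.616 -0.002
outer loop
vertex 2.366 -3.044 -2.144
vertex 3.03 -3.894 -2.205
vertex 2.435 -3.138 -0.097
endloop
endfacet
facet normal -0.788 -0.616 -0.001
outer loop
vertex 2.435 -3.138 -0.097
vertex 3.03 -3.894 -2.205
vertex 3.099 -3.987 -0.159
endloop
endfacet
facet normal 0.034 -0.046 0.998
outer loop
vertex 2.435 -3.138 -0.097
vertex 3.099 -3.987 -0.159
vertex 3.505 -2.987 -0.127
endloop
endfacet
facet normal -0.034 0.046 -0.998
outer loop
vertex 3.03 -3.894 -2.205
vertex 3.435 -2.893 -2.173
vertex 4.099 -3.743 -2.235
endloop
endfacet
facet normal 0.138 -0.989 -0.050
outer loop
vertex 3.03 -3.894 -2.205
vertex 4.099 -3.743 -2.235
vertex 3.099 -3.987 -0.159
endloop
endfacet
facet normal 0.137 -0.989 -0.050
outer loop
vertex 3.099 -3.987 -0.159
vertex 4.099 -3.743 -2.235
vertex 4.168 -3.837 -0.188
endloop
endfacet
facet normal 0.033 -0.046 0.998
outer loop
vertex 3.099 -3.987 -0.159
vertex 4.168 -3.837 -0.188
vertex 3.505 -2.987 -0.127
endloop
endfacet
facet normal -0.034 0.046 -0.998
outer loop
vertex 4.099 -3.743 -2.235
vertex 3.435 -2.893 -2.173
vertex 4.505 -2.742 -2.203
endloop
endfacet
facet normal 0.926 -0.374 -0.048
outer loop
vertex 4.099 -3.743 -2.235
vertex 4.505 -2.742 -2.203
vertex 4.168 -3.837 -0.188
endloop
endfacet
facet normal 0.926 -0.374 -0.048
outer loop
vertex 4.168 -3.837 -0.188
vertex 4.505 -2.742 -2.203
vertex 4.574 -2.836 -0.156
endloop
endfacet
facet normal 0.034 -0.046 0.998
outer loop
vertex 4.168 -3.837 -0.188
vertex 4.574 -2.836 -0.156
vertex 3.505 -2.987 -0.127
endloop
endfacet
facet normal -0.474 0.775 -0.417
outer loop
vertex -1.891 1.447 -0.288
vertex -2.801 1.261 0.401
vertex -1.951 1.966 0.744
endloop
endfacet
facet normal 0.233 0.874 -0.426
outer loop
vertex -1.891 1.447 -0.288
vertex -1.951 1.966 0.744
vertex -0.948 1.52 0.377
endloop
endfacet
facet normal 0.527 0.331 -0.783
outer loop
vertex -1.891 1.447 -0.288
vertex -0.948 1.52 0.377
vertex -1.179 0.54 -0.192
endloop
endfacet
facet normal 0.002 -0.103 -0.995
outer loop
vertex -1.891 1.447 -0.288
vertex -1.179 0.54 -0.192
vertex -2.325 0.38 -0.178
endloop
endfacet
facet normal -0.617 0.172 -0.768
outer loop
vertex -1.891 1.447 -0.288
vertex -2.325 0.38 -0.178
vertex -2.801 1.261 0.401
endloop
endfacet
facet normal 0.468 0.849 0.247
outer loop
vertex -0.948 1.52 0.377
vertex -1.951 1.966 0.744
vertex -1.275 1.38 1.478
endloop
endfacet
facet normal -0.677 0.688 0.262
outer loop
vertex -1.951 1.966 0.744
vertex -2.801 1.261 0.401
vertex -2.421 1.22 1.492
endloop
endfacet
facet normal -0.907 -0.289 -0.306
outer loop
vertex -2.801 1.261 0.401
vertex -2.325 0.38 -0.178
vertex -2.652 0.24 0.923
endloop
endfacet
facet normal 0.094 -0.734 -0.673
outer loop
vertex -2.325 0.38 -0.178
vertex -1.179 0.54 -0.192
vertex -1.649 -0.206 0.556
endloop
endfacet
facet normal 0.944 -0.031 -0.330
outer loop
vertex -1.179 0.54 -0.192
vertex -0.948 1.52 0.377
vertex -0.799 0.499 0.899
endloop
endfacet
facet normal -0.002 0.103 0.995
outer loop
vertex -1.709 0.313 1.588
vertex -1.275 1.38 1.478
vertex -2.421 1.22 1.492
endloop
endfacet
facet normal -0.527 -0.331 0.783
outer loop
vertex -1.709 0.313 1.588
vertex -2.421 1.22 1.492
vertex -2.652 0.24 0.923
endloop
endfacet
facet normal -0.233 -0.874 0.426
outer loop
vertex -1.709 0.313 1.588
vertex -2.652 0.24 0.923
vertex -1.649 -0.206 0.556
endloop
endfacet
facet normal 0.474 -0.775 0.417
outer loop
vertex -1.709 0.313 1.588
vertex -1.649 -0.206 0.556
vertex -0.799 0.499 0.899
endloop
endfacet
facet normal 0.617 -0.172 0.768
outer loop
vertex -1.709 0.313 1.588
vertex -0.799 0.499 0.899
vertex -1.275 1.38 1.478
endloop
endfacet
facet normal -0.094 0.734 0.673
outer loop
vertex -2.421 1.22 1.492
vertex -1.275 1.38 1.478
vertex -1.951 1.966 0.744
endloop
endfacet
facet normal -0.944 0.031 0.330
outer loop
vertex -2.652 0.24 0.923
vertex -2.421 1.22 1.492
vertex -2.801 1.261 0.401
endloop
endfacet
facet normal -0.468 -0.849 -0.247
outer loop
vertex -1.649 -0.206 0.556
vertex -2.652 0.24 0.923
vertex -2.325 0.38 -0.178
endloop
endfacet
facet normal 0.677 -0.688 -0.262
outer loop
vertex -0.799 0.499 0.899
vertex -1.649 -0.206 0.556
vertex -1.179 0.54 -0.192
endloop
endfacet
facet normal 0.907 0.289 0.306
outer loop
vertex -1.275 1.38 1.478
vertex -0.799 0.499 0.899
vertex -0.948 1.52 0.377
endloop
endfacet

endsolid
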